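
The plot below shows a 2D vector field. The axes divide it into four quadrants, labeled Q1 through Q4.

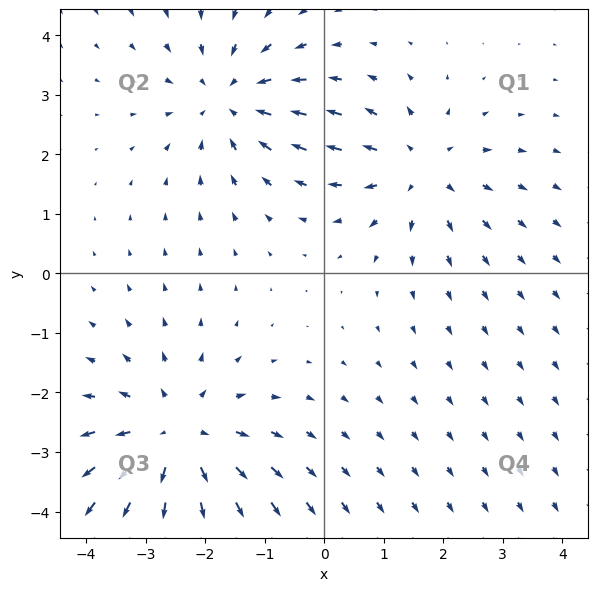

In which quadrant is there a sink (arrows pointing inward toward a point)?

Q2

The sink sits at approximately (-1.6, 2.9), which lies in quadrant Q2. The divergence there is about -3, negative as expected for a sink.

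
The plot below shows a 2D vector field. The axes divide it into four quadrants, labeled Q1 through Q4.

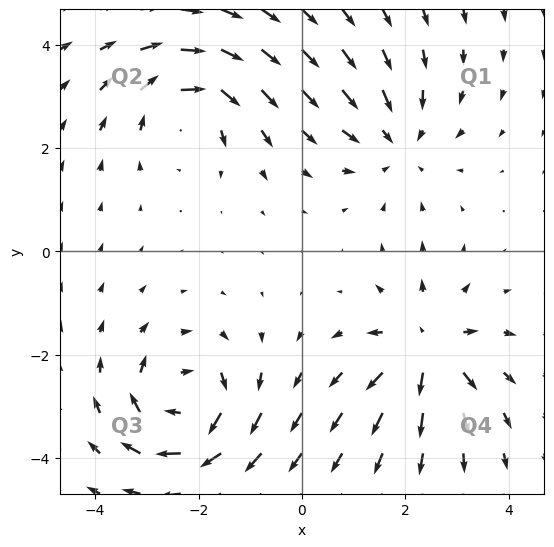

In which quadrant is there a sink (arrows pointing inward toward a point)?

Q1

The sink sits at approximately (1.8, 2.1), which lies in quadrant Q1. The divergence there is about -3, negative as expected for a sink.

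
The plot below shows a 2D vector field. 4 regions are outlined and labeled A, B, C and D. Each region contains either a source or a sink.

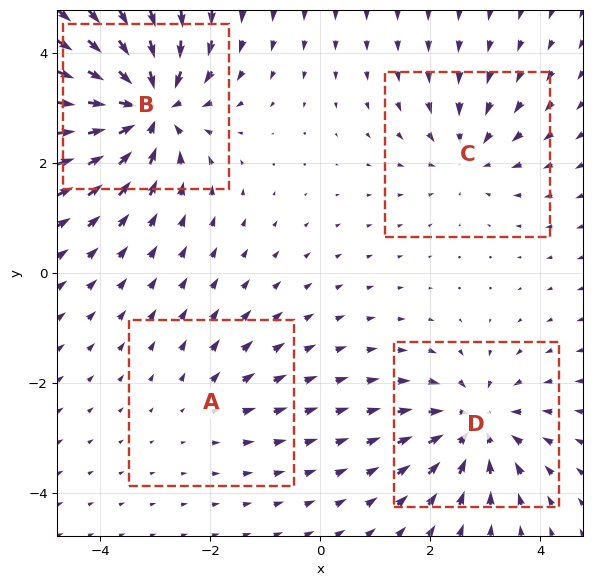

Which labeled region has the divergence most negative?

B

Divergence at each region's feature centre — A: about +2, B: about -8, C: about -3, D: about -5. Region B is most negative.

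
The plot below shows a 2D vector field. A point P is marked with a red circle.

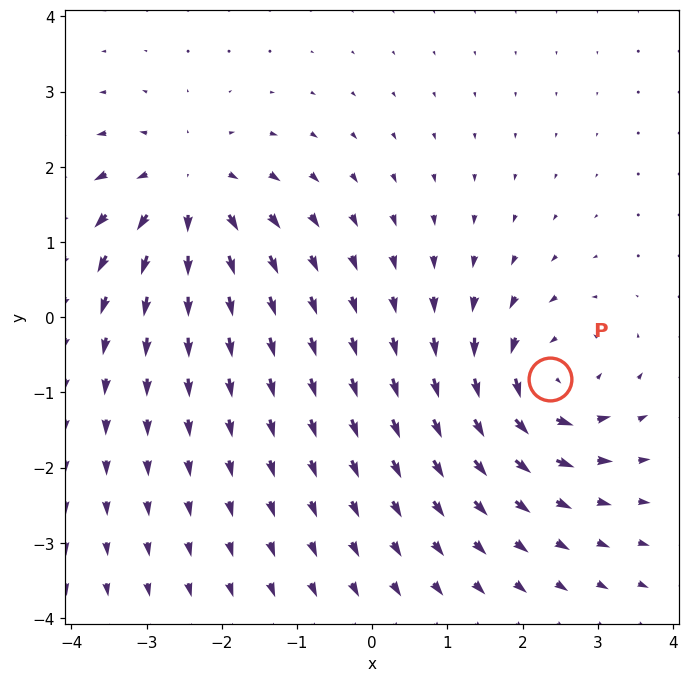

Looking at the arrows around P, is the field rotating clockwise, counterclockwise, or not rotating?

counterclockwise

Near P at (2.4, -0.8) the arrows circulate counterclockwise. The curl (z-component) there is about +4; positive curl means counterclockwise rotation.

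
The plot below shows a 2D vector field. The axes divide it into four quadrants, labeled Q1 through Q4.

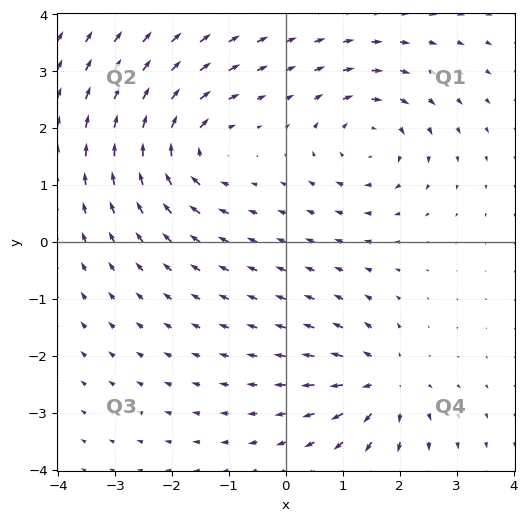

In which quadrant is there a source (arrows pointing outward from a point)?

The source sits at approximately (1.7, -2.5), which lies in quadrant Q4. The divergence there is about +5, positive as expected for a source.

Q4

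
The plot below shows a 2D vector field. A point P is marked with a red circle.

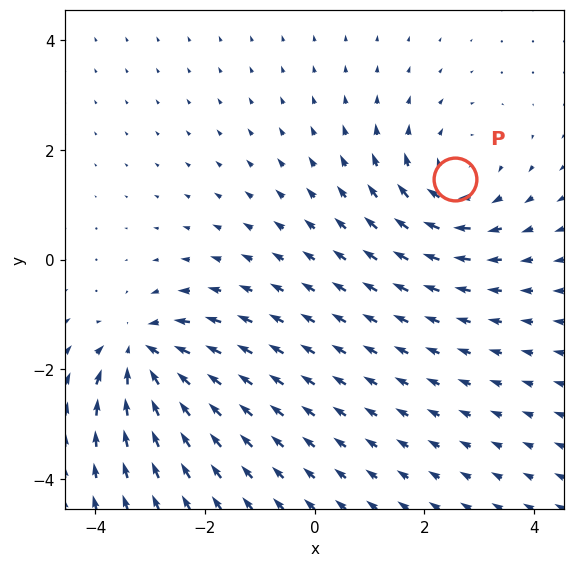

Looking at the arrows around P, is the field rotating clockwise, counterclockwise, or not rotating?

Near P at (2.6, 1.5) the arrows circulate clockwise. The curl (z-component) there is about -3; negative curl means clockwise rotation.

clockwise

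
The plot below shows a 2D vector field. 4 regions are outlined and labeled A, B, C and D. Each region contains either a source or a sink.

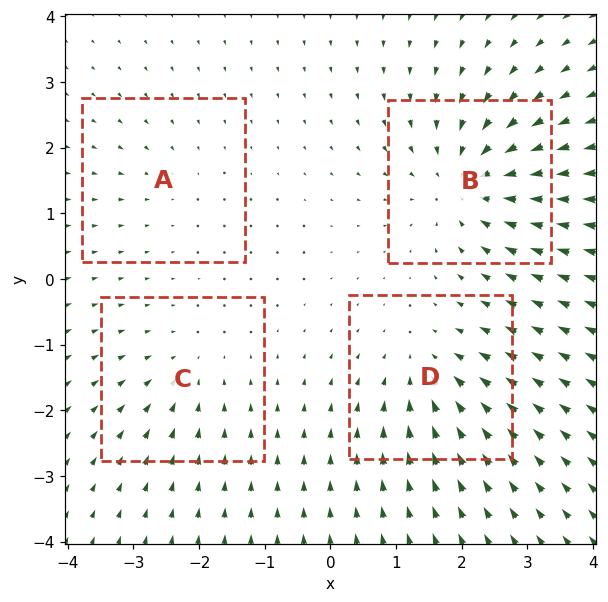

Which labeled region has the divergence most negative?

Divergence at each region's feature centre — A: about -2, B: about -7, C: about -3, D: about -5. Region B is most negative.

B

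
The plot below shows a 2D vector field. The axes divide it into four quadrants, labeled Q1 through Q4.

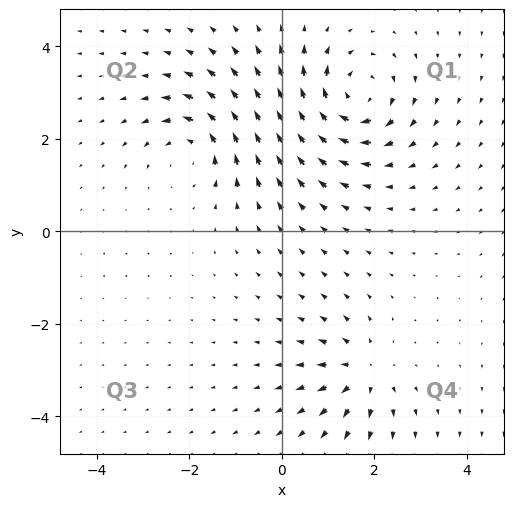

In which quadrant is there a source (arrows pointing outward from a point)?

Q4

The source sits at approximately (1.8, -3.0), which lies in quadrant Q4. The divergence there is about +4, positive as expected for a source.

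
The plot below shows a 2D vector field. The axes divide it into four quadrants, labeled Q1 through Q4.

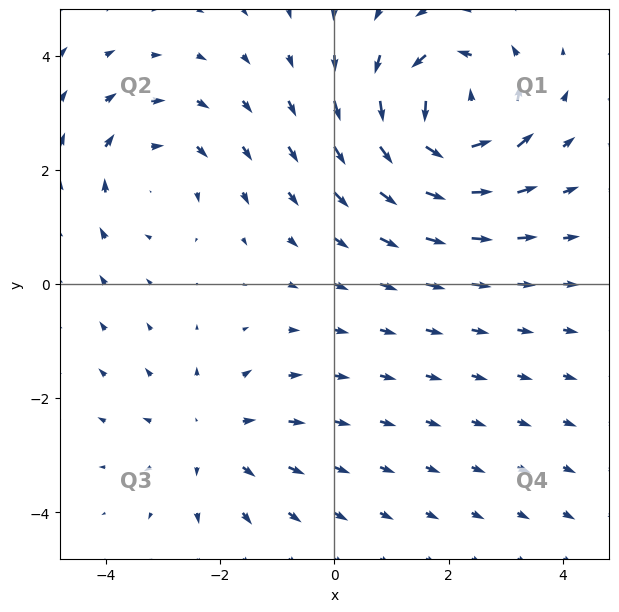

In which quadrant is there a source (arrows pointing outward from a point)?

The source sits at approximately (-2.1, -2.7), which lies in quadrant Q3. The divergence there is about +2, positive as expected for a source.

Q3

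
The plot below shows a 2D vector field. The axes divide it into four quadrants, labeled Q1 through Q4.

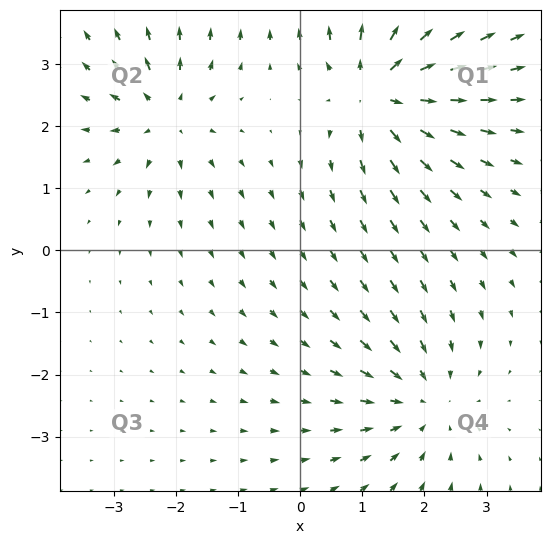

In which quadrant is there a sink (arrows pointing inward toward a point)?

The sink sits at approximately (2.0, -2.4), which lies in quadrant Q4. The divergence there is about -3, negative as expected for a sink.

Q4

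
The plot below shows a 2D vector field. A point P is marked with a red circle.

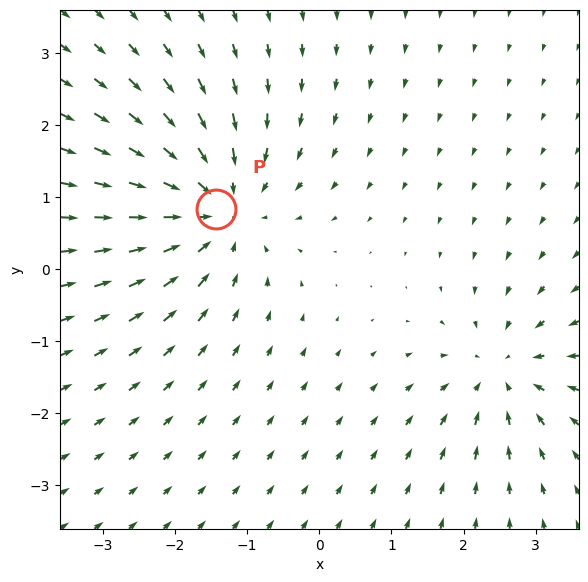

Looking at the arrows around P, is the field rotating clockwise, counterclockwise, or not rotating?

Near P at (-1.4, 0.8) the arrows show no circulation. The curl there is ≈0.

not rotating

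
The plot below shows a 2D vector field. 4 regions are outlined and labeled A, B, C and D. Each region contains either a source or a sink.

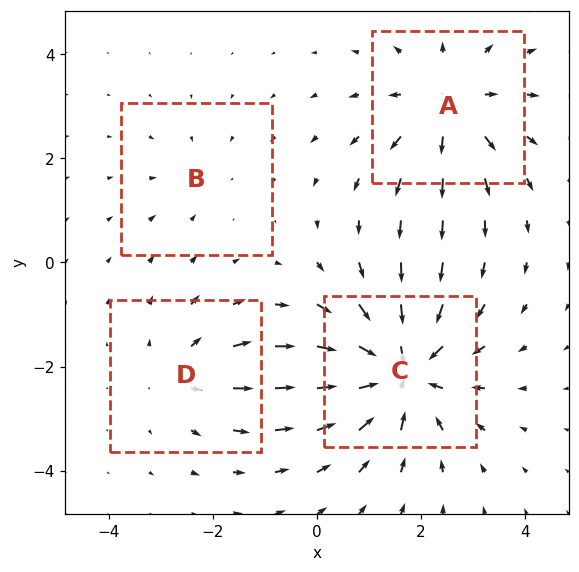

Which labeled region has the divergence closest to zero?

Divergence at each region's feature centre — A: about +5, B: about -2, C: about -7, D: about +3. Region B is closest to zero.

B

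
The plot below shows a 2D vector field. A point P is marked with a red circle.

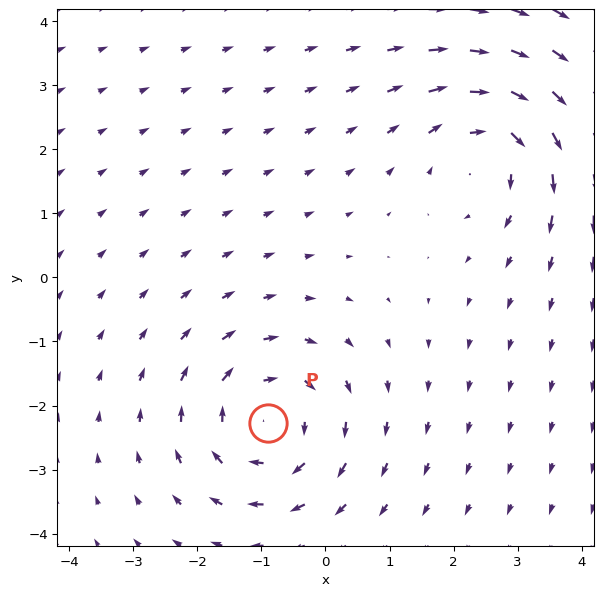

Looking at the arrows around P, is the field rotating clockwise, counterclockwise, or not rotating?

clockwise

Near P at (-0.9, -2.3) the arrows circulate clockwise. The curl (z-component) there is about -3; negative curl means clockwise rotation.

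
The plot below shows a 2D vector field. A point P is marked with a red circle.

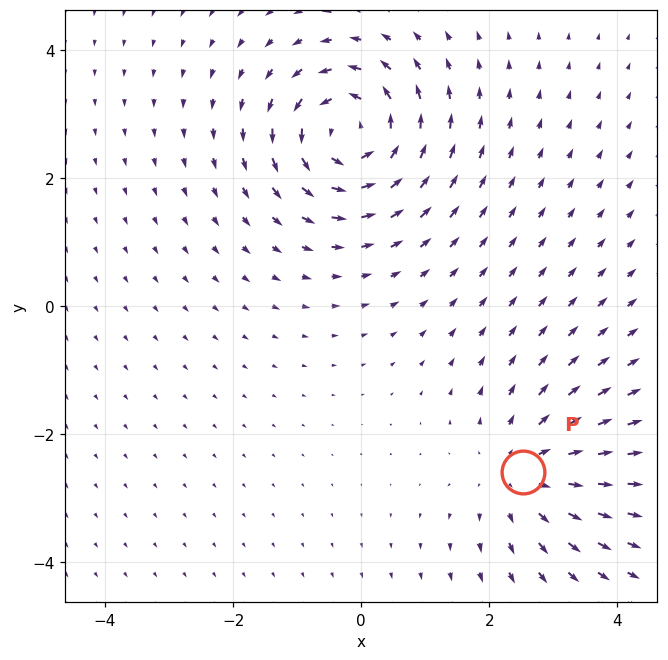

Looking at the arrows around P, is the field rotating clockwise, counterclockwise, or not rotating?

Near P at (2.5, -2.6) the arrows show no circulation. The curl there is ≈0.

not rotating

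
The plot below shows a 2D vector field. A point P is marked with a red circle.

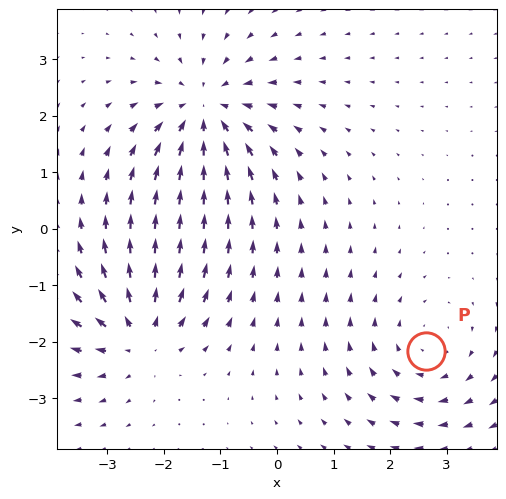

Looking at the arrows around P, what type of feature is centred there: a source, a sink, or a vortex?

vortex

At P (2.6, -2.2) the arrows circulate clockwise. Divergence ≈0, curl about -3 — near-zero divergence with nonzero curl is a vortex.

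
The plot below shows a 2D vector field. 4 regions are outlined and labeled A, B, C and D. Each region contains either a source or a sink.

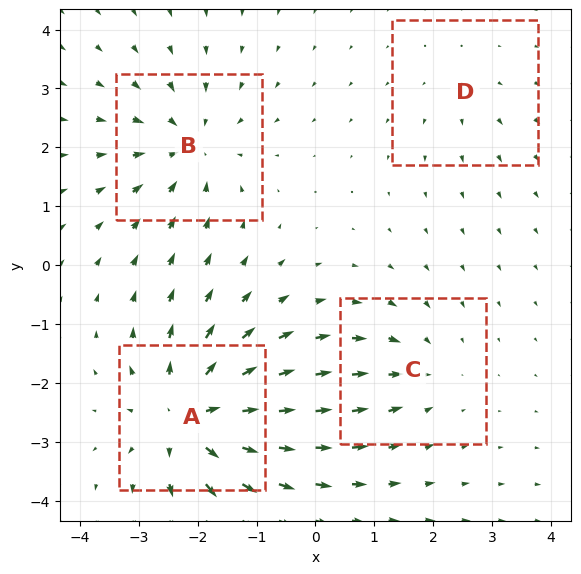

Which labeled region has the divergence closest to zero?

Divergence at each region's feature centre — A: about +7, B: about -5, C: about -3, D: about +2. Region D is closest to zero.

D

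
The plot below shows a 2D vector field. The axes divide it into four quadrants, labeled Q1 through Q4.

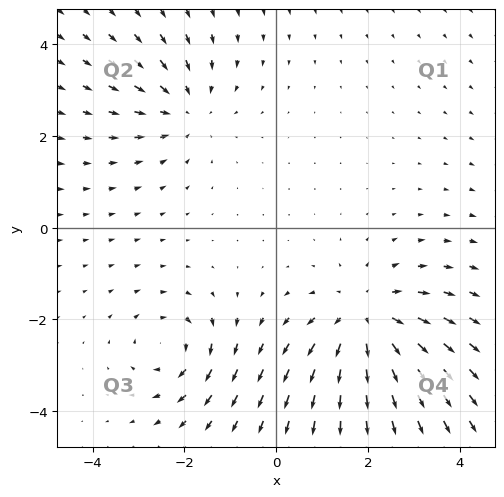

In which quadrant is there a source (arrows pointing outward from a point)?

Q4

The source sits at approximately (2.0, -2.0), which lies in quadrant Q4. The divergence there is about +4, positive as expected for a source.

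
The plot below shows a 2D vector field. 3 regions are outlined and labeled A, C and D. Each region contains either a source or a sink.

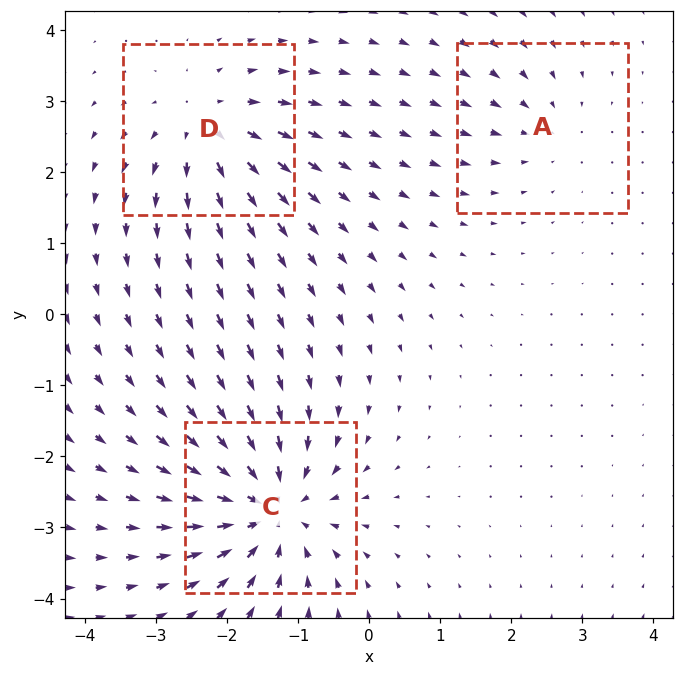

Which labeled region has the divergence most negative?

C

Divergence at each region's feature centre — A: about -2, C: about -6, D: about +4. Region C is most negative.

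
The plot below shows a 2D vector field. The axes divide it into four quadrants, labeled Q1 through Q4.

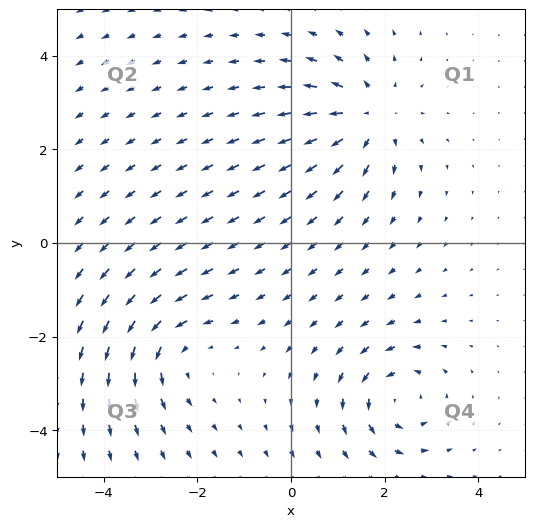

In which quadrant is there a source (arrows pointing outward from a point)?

Q1

The source sits at approximately (1.7, 2.7), which lies in quadrant Q1. The divergence there is about +4, positive as expected for a source.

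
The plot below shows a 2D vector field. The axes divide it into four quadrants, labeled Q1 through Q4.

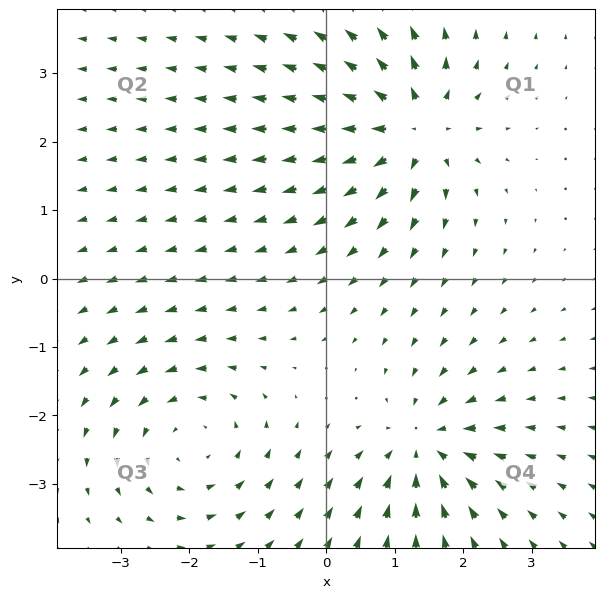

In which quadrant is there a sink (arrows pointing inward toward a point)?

Q4

The sink sits at approximately (1.4, -2.4), which lies in quadrant Q4. The divergence there is about -5, negative as expected for a sink.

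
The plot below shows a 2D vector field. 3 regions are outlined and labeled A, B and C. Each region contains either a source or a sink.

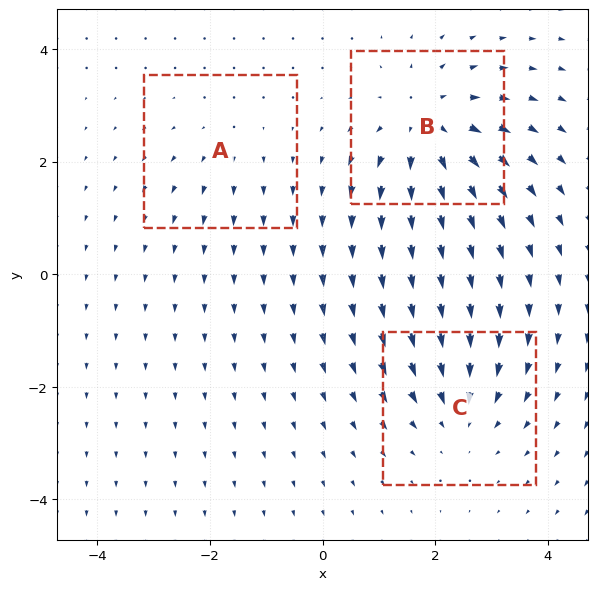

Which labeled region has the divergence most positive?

Divergence at each region's feature centre — A: about +2, B: about +4, C: about -3. Region B is most positive.

B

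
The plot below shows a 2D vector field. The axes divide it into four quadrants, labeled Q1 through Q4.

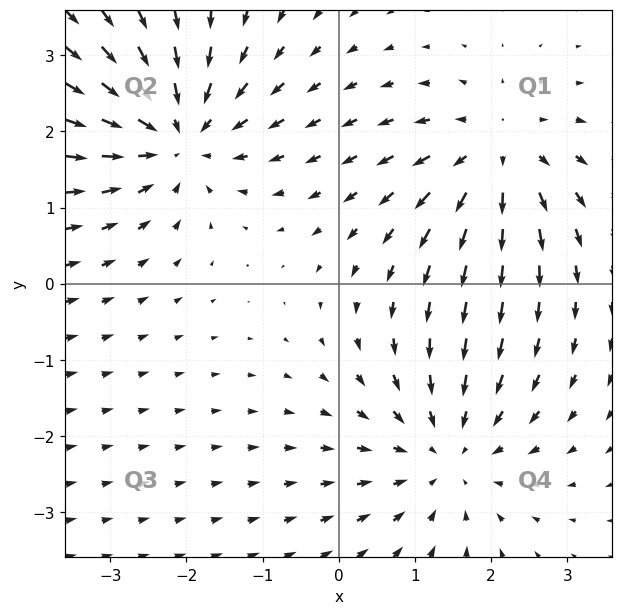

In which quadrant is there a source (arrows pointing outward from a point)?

Q1

The source sits at approximately (2.1, 1.7), which lies in quadrant Q1. The divergence there is about +3, positive as expected for a source.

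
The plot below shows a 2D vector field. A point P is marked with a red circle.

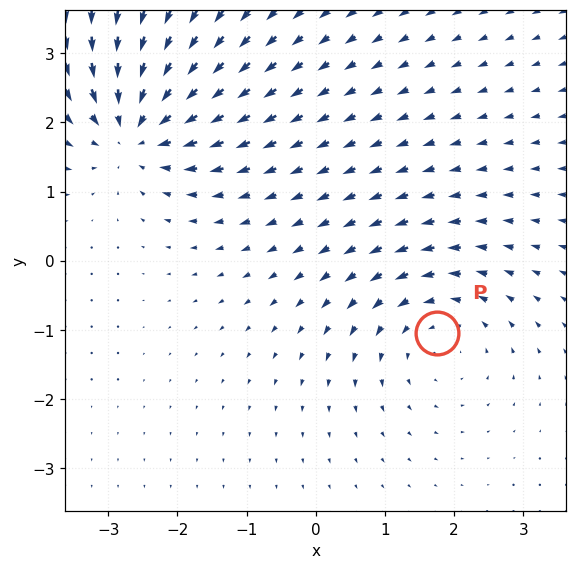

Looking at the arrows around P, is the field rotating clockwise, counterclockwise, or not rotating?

Near P at (1.8, -1.1) the arrows circulate counterclockwise. The curl (z-component) there is about +4; positive curl means counterclockwise rotation.

counterclockwise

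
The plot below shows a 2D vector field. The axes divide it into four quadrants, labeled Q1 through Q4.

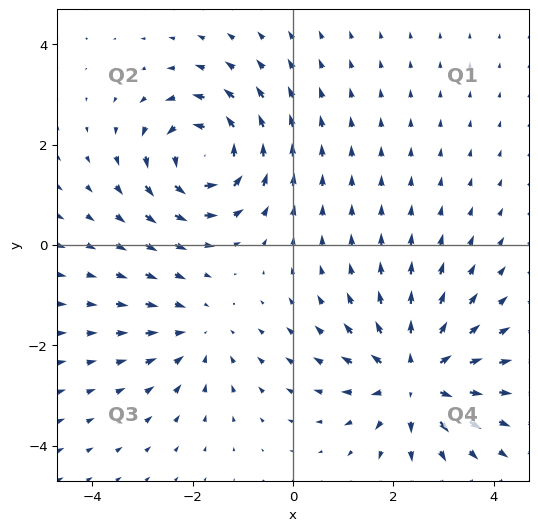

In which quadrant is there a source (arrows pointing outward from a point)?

Q4

The source sits at approximately (2.4, -2.6), which lies in quadrant Q4. The divergence there is about +5, positive as expected for a source.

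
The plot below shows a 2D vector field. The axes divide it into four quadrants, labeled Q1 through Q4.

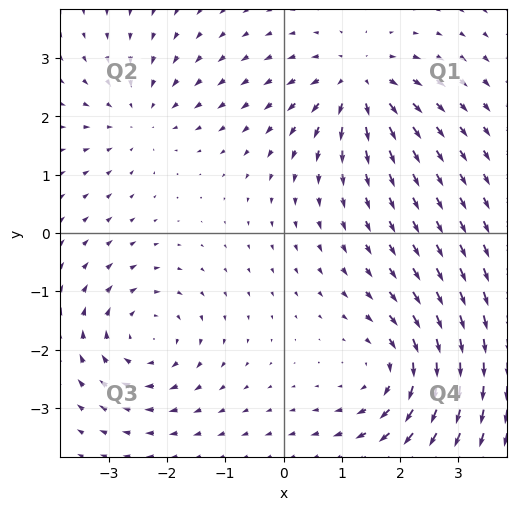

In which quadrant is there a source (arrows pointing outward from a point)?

The source sits at approximately (1.3, 2.6), which lies in quadrant Q1. The divergence there is about +5, positive as expected for a source.

Q1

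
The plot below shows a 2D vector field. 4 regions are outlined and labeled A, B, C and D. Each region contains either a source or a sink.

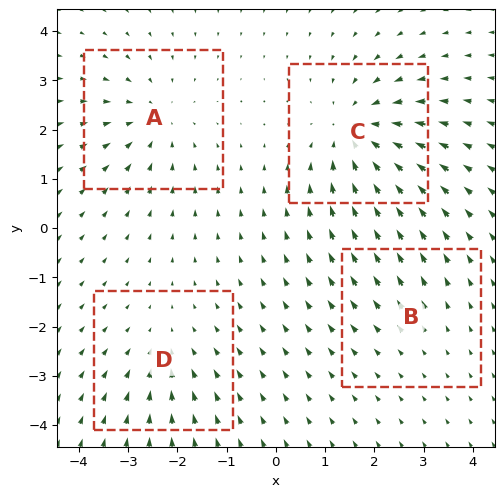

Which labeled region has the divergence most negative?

Divergence at each region's feature centre — A: about -4, B: about +2, C: about -6, D: about -3. Region C is most negative.

C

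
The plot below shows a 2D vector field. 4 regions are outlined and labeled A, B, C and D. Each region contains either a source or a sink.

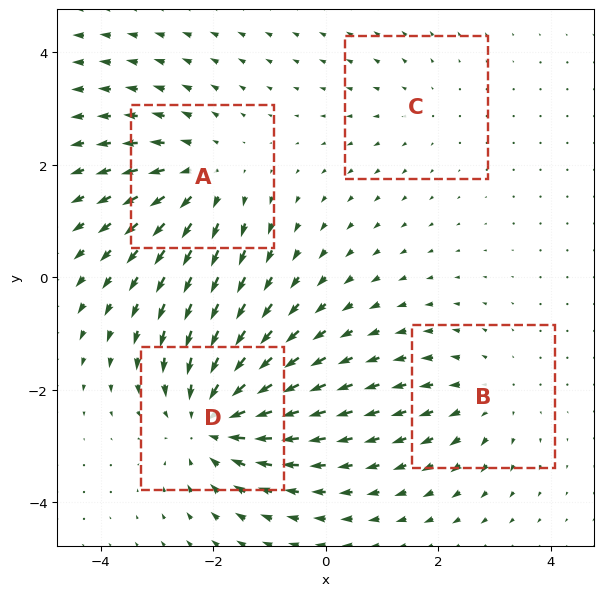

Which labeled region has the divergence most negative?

Divergence at each region's feature centre — A: about +4, B: about +3, C: about +2, D: about -5. Region D is most negative.

D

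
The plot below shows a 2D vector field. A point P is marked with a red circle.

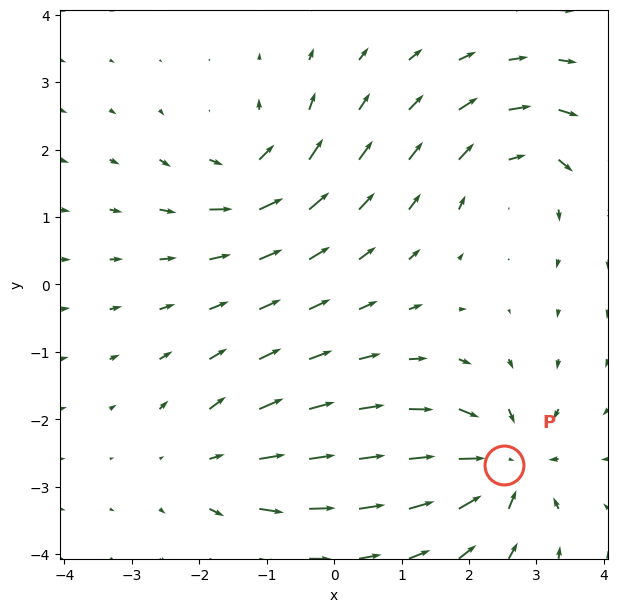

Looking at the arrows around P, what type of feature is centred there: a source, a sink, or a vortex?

sink

At P (2.5, -2.7) the arrows converge inward. Divergence about -7, curl ≈0 — negative divergence with near-zero curl is a sink.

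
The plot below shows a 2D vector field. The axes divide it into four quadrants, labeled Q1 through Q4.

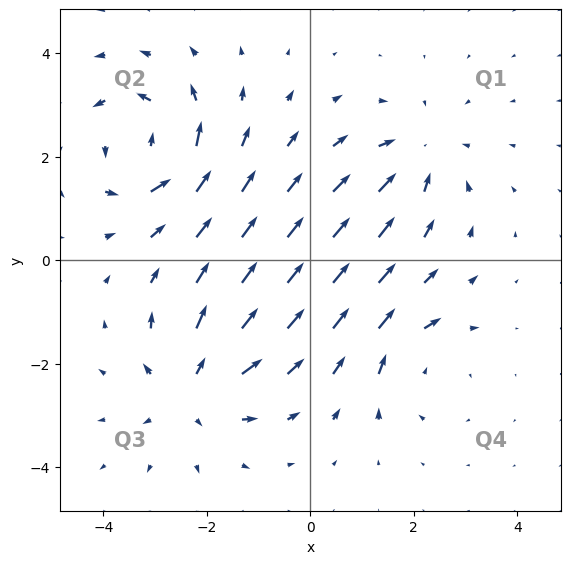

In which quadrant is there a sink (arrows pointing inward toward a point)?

The sink sits at approximately (2.1, 2.0), which lies in quadrant Q1. The divergence there is about -4, negative as expected for a sink.

Q1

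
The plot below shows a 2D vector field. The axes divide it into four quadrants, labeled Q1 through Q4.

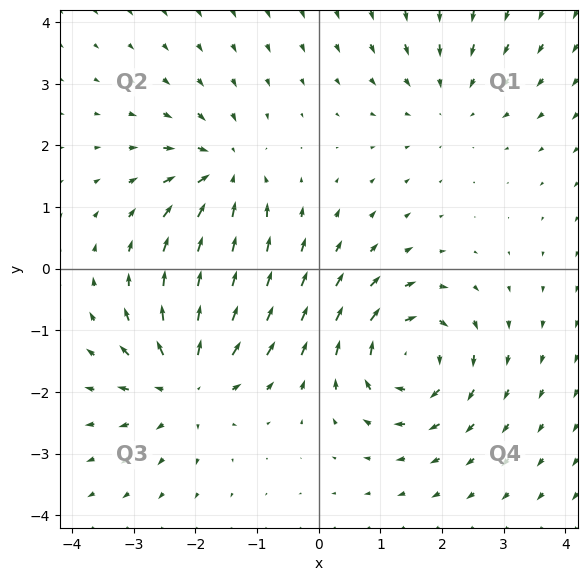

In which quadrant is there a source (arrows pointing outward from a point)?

Q3

The source sits at approximately (-2.1, -1.8), which lies in quadrant Q3. The divergence there is about +5, positive as expected for a source.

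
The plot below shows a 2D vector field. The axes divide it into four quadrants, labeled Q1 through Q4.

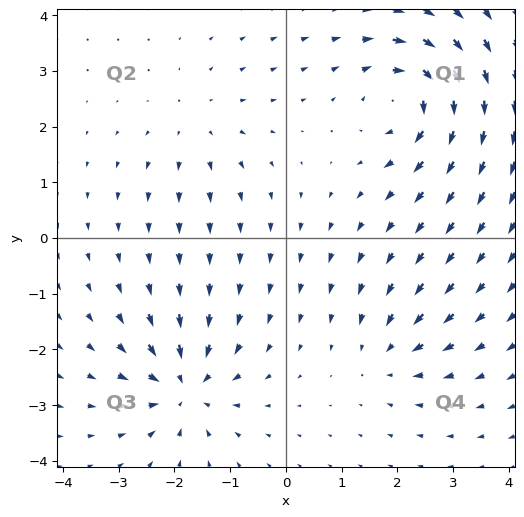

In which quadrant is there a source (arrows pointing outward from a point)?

Q2

The source sits at approximately (-1.6, 2.0), which lies in quadrant Q2. The divergence there is about +2, positive as expected for a source.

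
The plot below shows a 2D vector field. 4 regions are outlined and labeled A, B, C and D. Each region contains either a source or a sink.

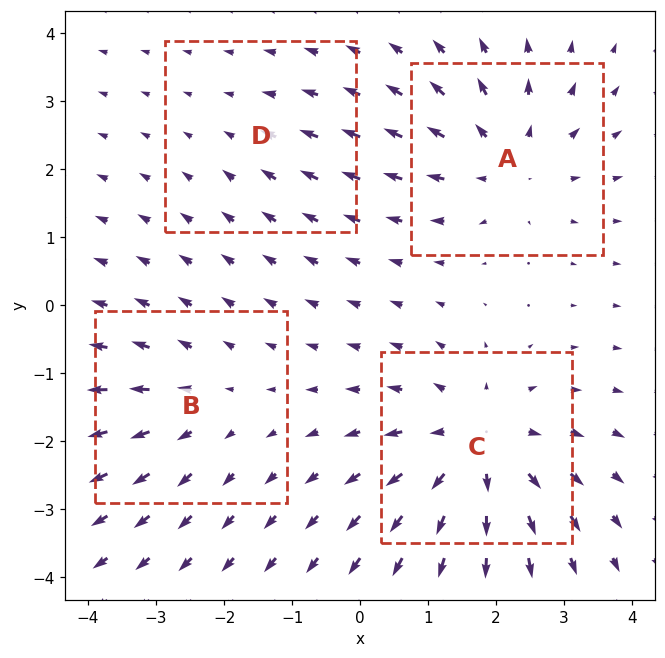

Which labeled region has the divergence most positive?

C

Divergence at each region's feature centre — A: about +5, B: about +3, C: about +6, D: about -2. Region C is most positive.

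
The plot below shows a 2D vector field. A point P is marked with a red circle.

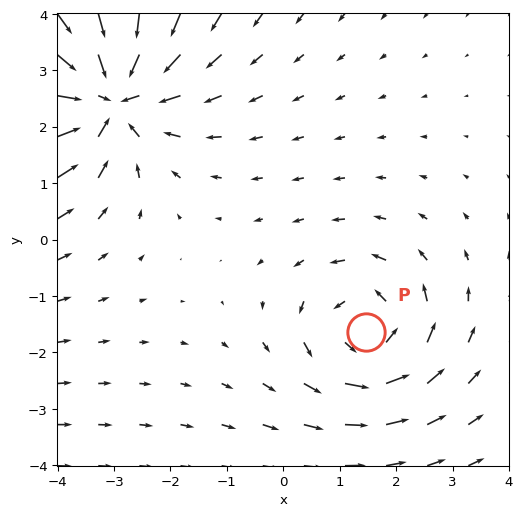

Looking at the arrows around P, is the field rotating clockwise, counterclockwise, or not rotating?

counterclockwise

Near P at (1.5, -1.6) the arrows circulate counterclockwise. The curl (z-component) there is about +3; positive curl means counterclockwise rotation.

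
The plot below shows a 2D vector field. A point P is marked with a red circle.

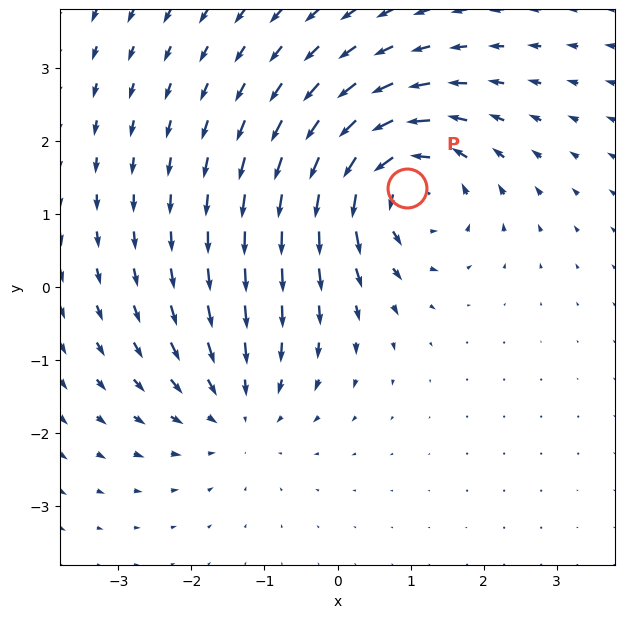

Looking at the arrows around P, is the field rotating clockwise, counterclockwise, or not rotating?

Near P at (1.0, 1.3) the arrows circulate counterclockwise. The curl (z-component) there is about +4; positive curl means counterclockwise rotation.

counterclockwise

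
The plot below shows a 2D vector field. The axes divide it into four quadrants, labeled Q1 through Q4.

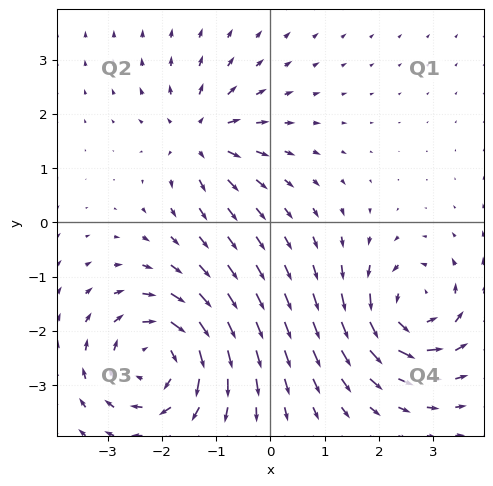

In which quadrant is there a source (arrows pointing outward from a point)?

Q2

The source sits at approximately (-1.3, 1.6), which lies in quadrant Q2. The divergence there is about +4, positive as expected for a source.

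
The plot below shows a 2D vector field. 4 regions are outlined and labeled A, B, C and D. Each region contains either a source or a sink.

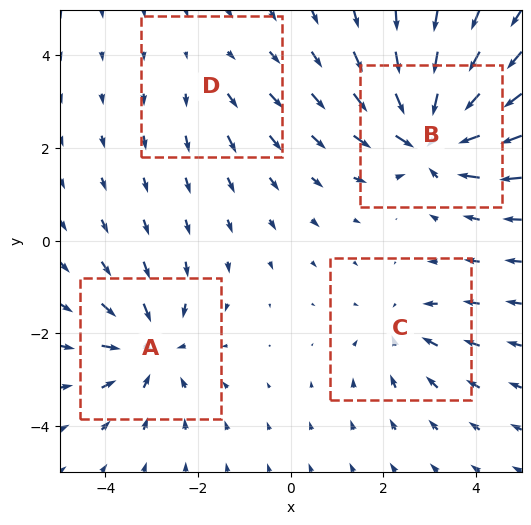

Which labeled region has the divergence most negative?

Divergence at each region's feature centre — A: about -5, B: about -7, C: about -3, D: about +2. Region B is most negative.

B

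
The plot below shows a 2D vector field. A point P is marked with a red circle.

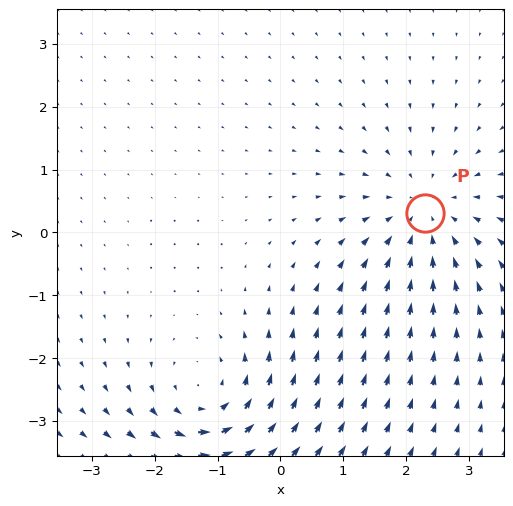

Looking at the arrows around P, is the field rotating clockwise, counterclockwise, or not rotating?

Near P at (2.3, 0.3) the arrows show no circulation. The curl there is ≈0.

not rotating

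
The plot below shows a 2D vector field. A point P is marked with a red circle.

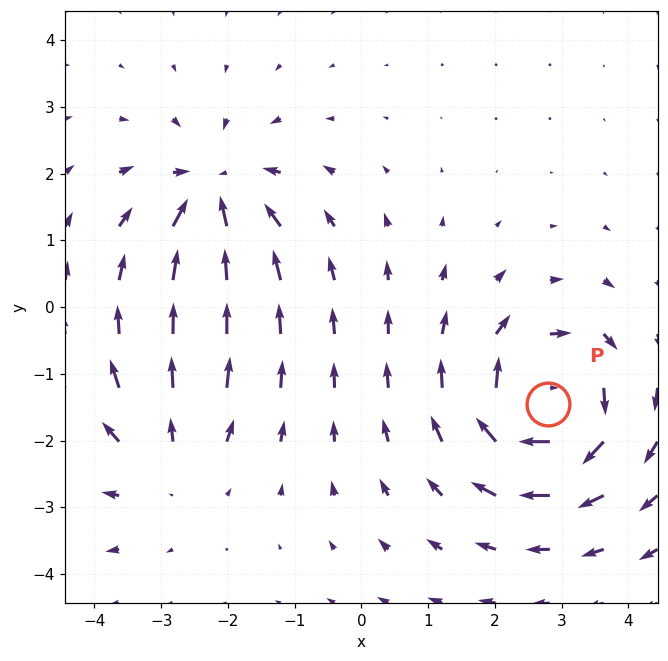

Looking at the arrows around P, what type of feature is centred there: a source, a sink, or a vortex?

vortex

At P (2.8, -1.4) the arrows circulate clockwise. Divergence ≈0, curl about -6 — near-zero divergence with nonzero curl is a vortex.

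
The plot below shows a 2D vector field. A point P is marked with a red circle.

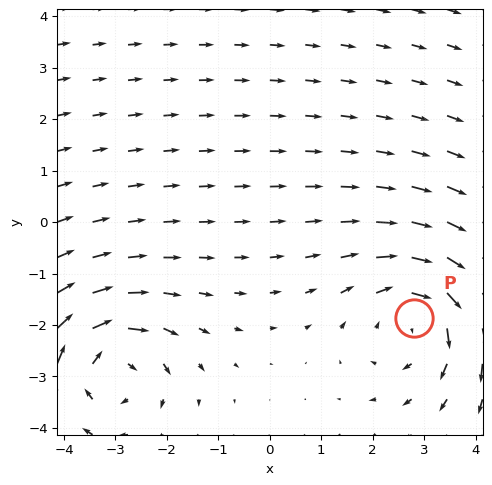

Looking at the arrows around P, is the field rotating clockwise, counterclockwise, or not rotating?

clockwise

Near P at (2.8, -1.9) the arrows circulate clockwise. The curl (z-component) there is about -4; negative curl means clockwise rotation.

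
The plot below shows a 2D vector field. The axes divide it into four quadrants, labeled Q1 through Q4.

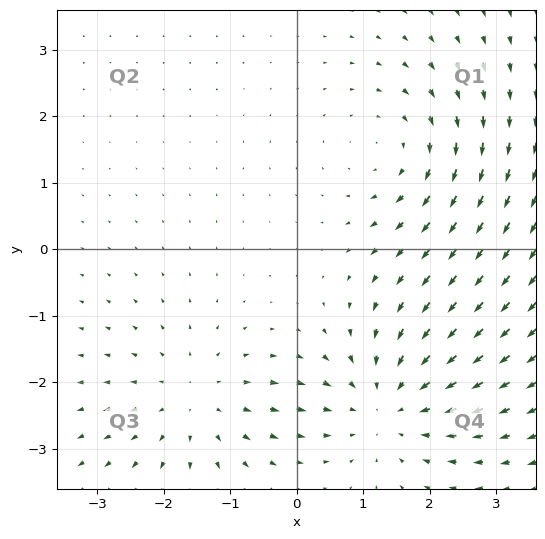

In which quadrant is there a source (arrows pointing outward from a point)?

Q3

The source sits at approximately (-1.5, -2.3), which lies in quadrant Q3. The divergence there is about +3, positive as expected for a source.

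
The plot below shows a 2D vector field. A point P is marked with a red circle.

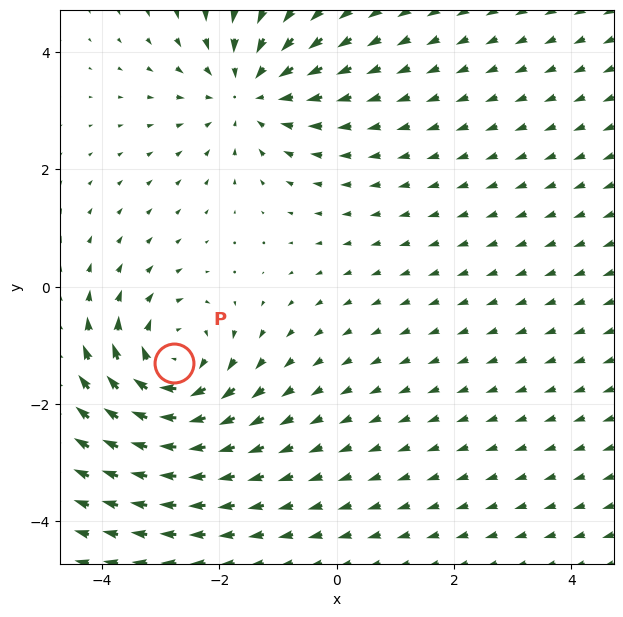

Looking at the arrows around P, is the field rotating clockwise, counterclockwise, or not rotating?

clockwise

Near P at (-2.8, -1.3) the arrows circulate clockwise. The curl (z-component) there is about -4; negative curl means clockwise rotation.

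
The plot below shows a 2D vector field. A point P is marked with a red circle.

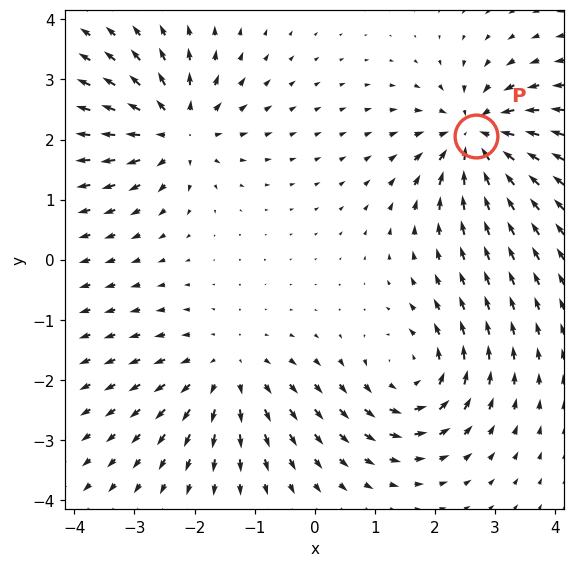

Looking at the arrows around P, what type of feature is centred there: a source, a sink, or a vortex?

At P (2.7, 2.1) the arrows converge inward. Divergence about -5, curl ≈0 — negative divergence with near-zero curl is a sink.

sink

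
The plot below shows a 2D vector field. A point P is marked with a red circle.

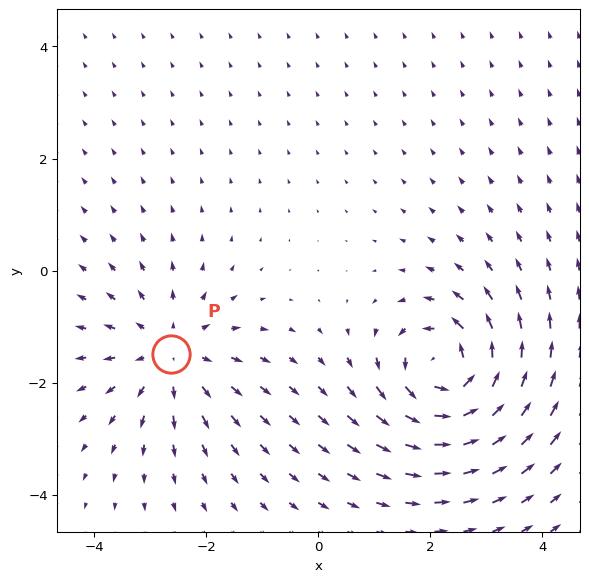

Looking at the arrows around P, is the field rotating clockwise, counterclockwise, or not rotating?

not rotating

Near P at (-2.6, -1.5) the arrows show no circulation. The curl there is ≈0.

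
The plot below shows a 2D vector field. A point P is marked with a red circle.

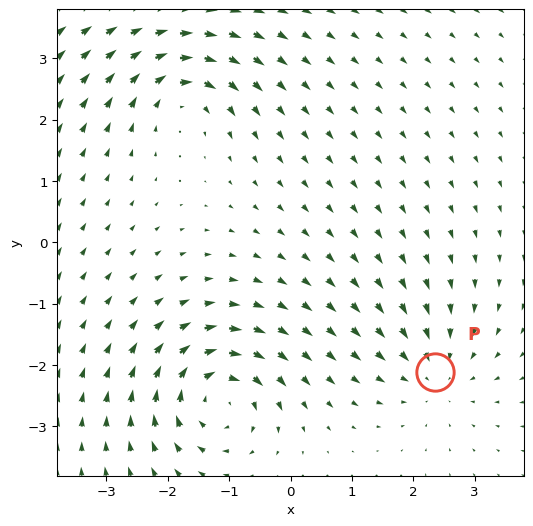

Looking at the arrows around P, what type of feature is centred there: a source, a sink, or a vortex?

At P (2.3, -2.1) the arrows converge inward. Divergence about -4, curl ≈0 — negative divergence with near-zero curl is a sink.

sink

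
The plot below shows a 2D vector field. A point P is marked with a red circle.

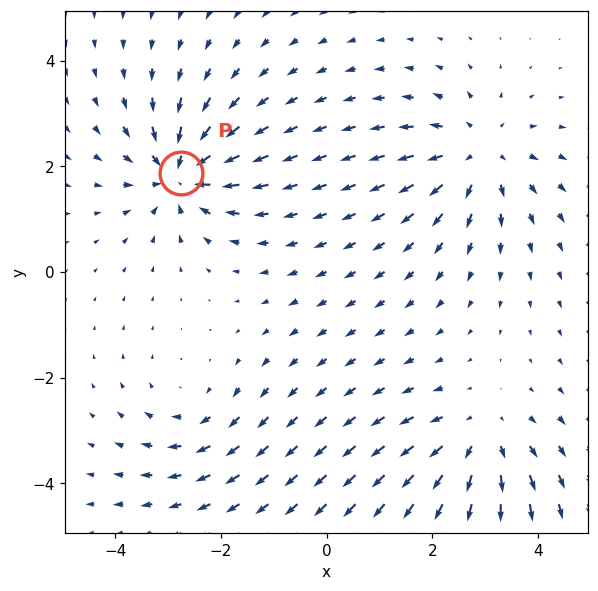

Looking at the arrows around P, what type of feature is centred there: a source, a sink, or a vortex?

At P (-2.8, 1.9) the arrows converge inward. Divergence about -7, curl ≈0 — negative divergence with near-zero curl is a sink.

sink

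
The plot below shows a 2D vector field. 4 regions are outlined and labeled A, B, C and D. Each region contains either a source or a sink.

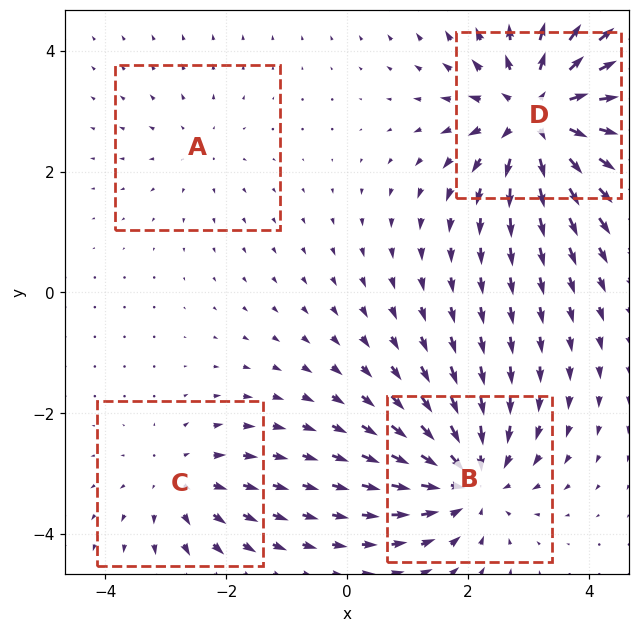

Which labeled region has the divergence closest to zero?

Divergence at each region's feature centre — A: about +2, B: about -5, C: about +3, D: about +7. Region A is closest to zero.

A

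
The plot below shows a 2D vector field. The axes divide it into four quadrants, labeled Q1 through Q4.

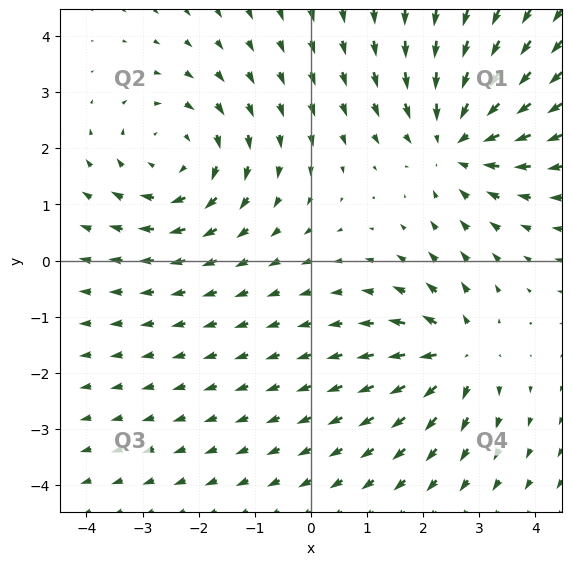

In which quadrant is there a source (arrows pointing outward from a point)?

Q4

The source sits at approximately (2.6, -1.7), which lies in quadrant Q4. The divergence there is about +4, positive as expected for a source.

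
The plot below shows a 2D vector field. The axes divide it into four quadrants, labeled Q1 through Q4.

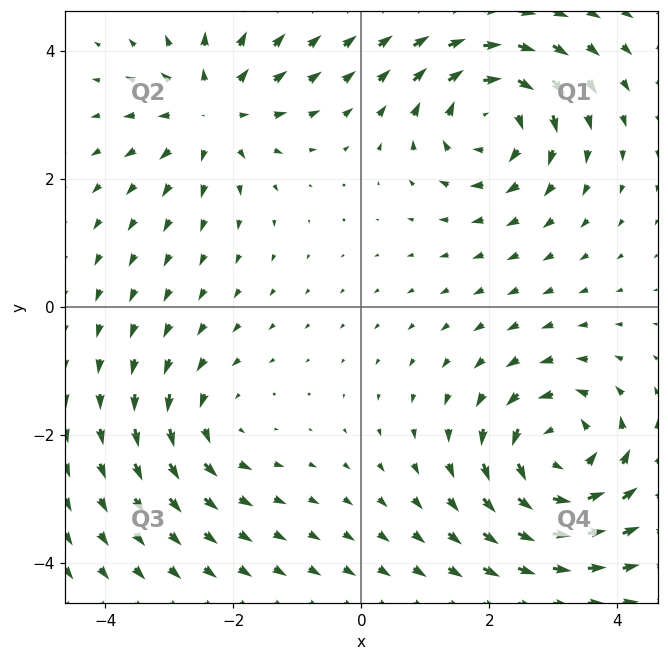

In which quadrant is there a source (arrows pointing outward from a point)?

The source sits at approximately (-2.3, 3.0), which lies in quadrant Q2. The divergence there is about +4, positive as expected for a source.

Q2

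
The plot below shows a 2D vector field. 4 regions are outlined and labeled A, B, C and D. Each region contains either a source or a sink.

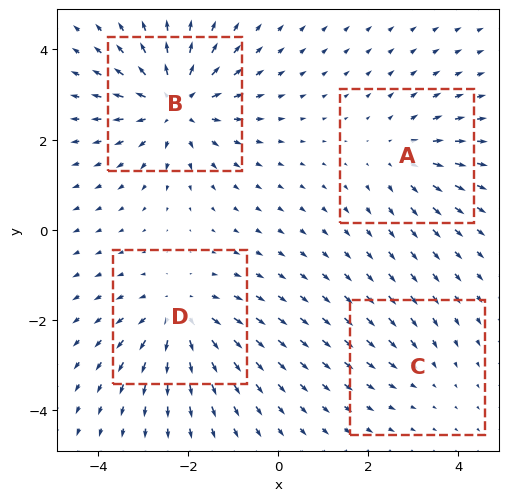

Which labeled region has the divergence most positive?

Divergence at each region's feature centre — A: about +3, B: about +6, C: about -2, D: about +5. Region B is most positive.

B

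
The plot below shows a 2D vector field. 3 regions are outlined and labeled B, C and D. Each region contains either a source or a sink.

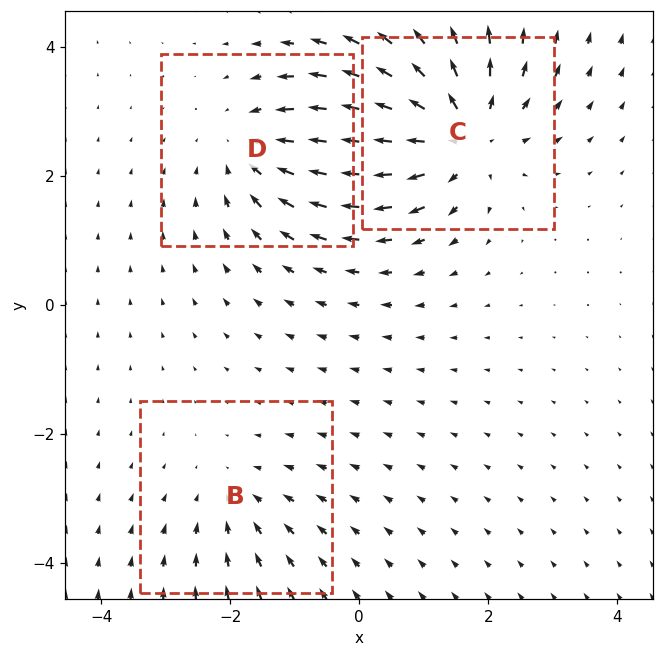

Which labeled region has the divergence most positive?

Divergence at each region's feature centre — B: about -2, C: about +4, D: about -3. Region C is most positive.

C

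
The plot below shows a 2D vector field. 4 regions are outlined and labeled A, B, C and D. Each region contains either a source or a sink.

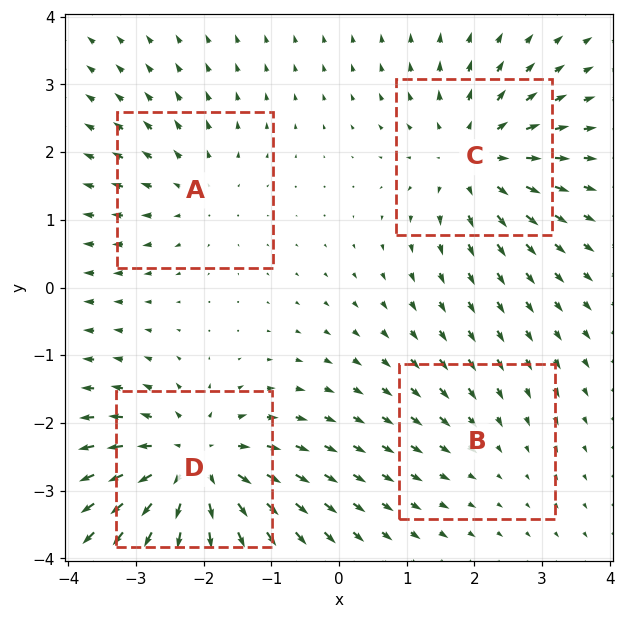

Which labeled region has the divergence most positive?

Divergence at each region's feature centre — A: about +3, B: about -2, C: about +5, D: about +7. Region D is most positive.

D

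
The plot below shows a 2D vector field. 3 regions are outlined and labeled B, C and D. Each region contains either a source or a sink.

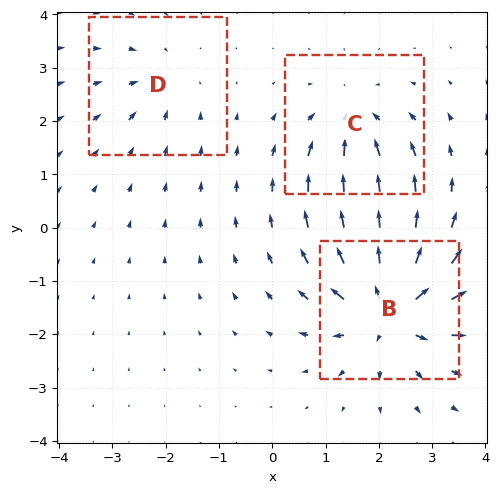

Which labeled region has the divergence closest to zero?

Divergence at each region's feature centre — B: about +6, C: about -4, D: about -3. Region D is closest to zero.

D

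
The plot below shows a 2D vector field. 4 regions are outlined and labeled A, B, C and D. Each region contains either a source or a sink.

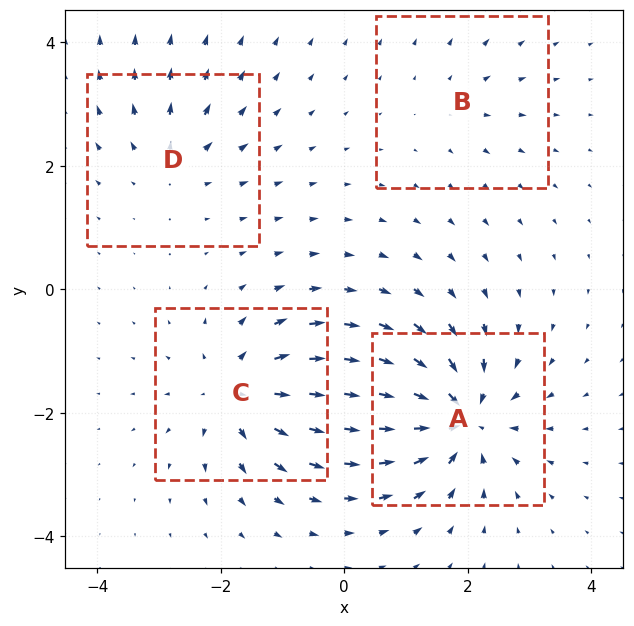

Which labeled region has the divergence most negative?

A

Divergence at each region's feature centre — A: about -8, B: about +2, C: about +6, D: about +4. Region A is most negative.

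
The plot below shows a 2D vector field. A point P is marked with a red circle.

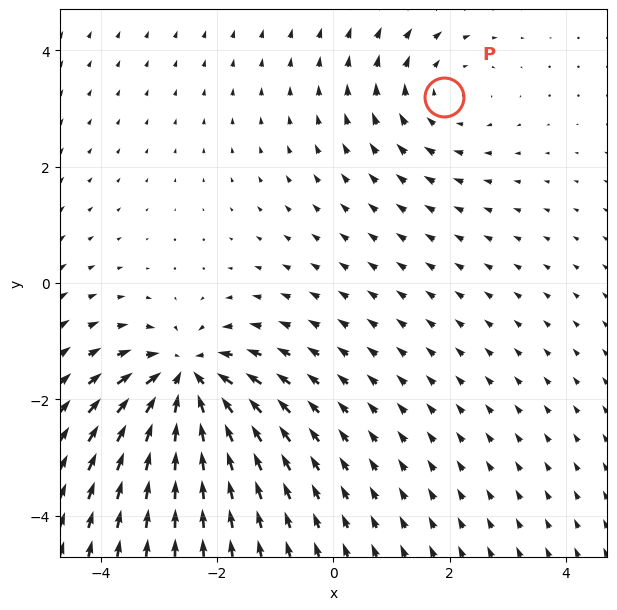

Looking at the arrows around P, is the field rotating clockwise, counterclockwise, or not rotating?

Near P at (1.9, 3.2) the arrows circulate clockwise. The curl (z-component) there is about -2; negative curl means clockwise rotation.

clockwise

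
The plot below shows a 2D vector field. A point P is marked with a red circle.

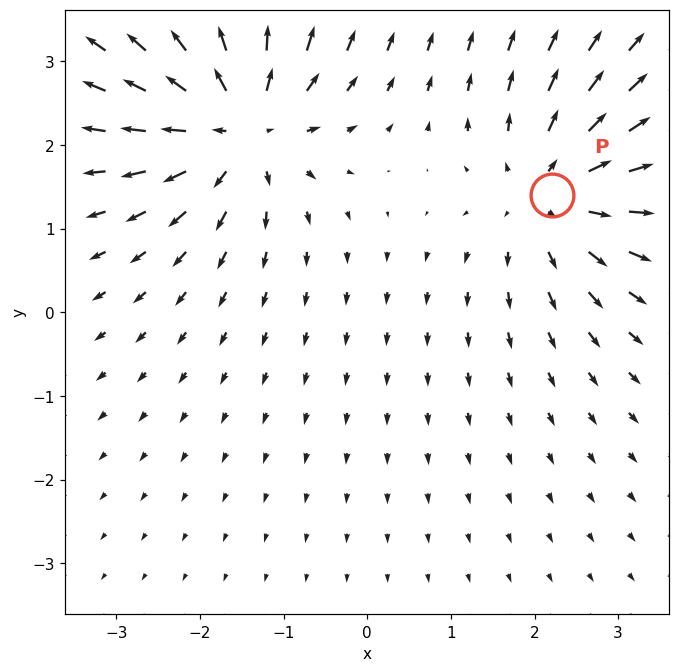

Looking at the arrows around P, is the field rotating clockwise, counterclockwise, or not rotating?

Near P at (2.2, 1.4) the arrows show no circulation. The curl there is ≈0.

not rotating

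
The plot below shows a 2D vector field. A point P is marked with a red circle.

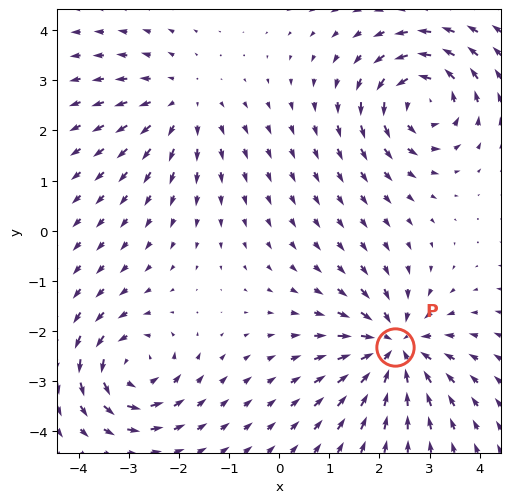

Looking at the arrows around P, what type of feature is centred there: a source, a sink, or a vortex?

sink

At P (2.3, -2.3) the arrows converge inward. Divergence about -6, curl ≈0 — negative divergence with near-zero curl is a sink.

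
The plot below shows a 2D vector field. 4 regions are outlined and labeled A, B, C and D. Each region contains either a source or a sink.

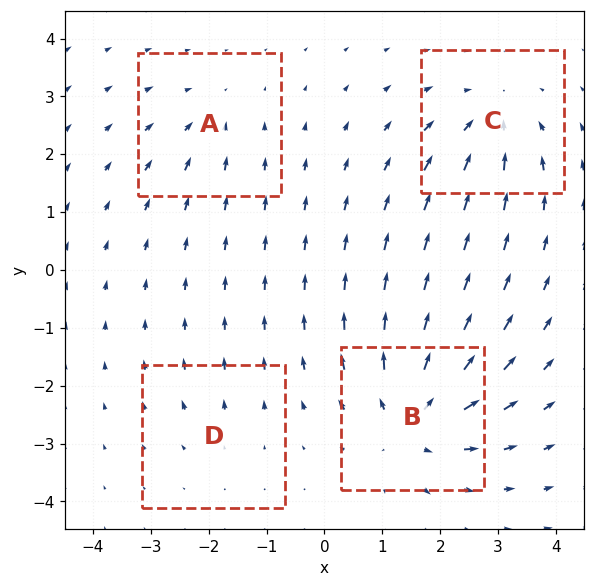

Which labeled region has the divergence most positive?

Divergence at each region's feature centre — A: about -3, B: about +7, C: about -5, D: about +2. Region B is most positive.

B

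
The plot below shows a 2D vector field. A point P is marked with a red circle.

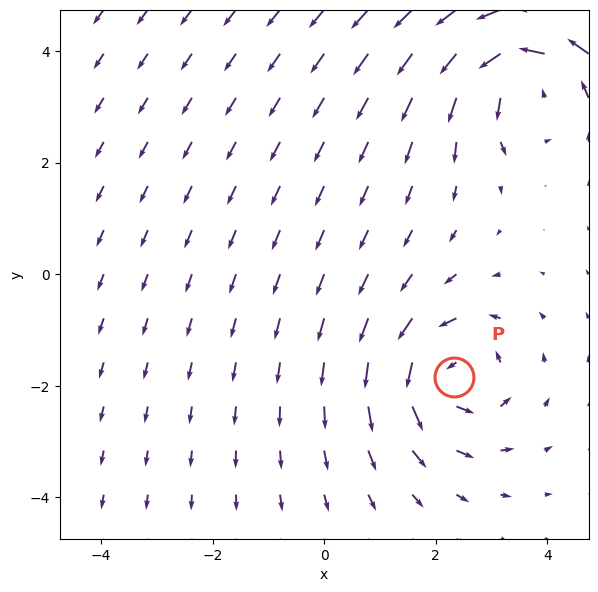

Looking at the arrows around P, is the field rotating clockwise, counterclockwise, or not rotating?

Near P at (2.3, -1.8) the arrows circulate counterclockwise. The curl (z-component) there is about +4; positive curl means counterclockwise rotation.

counterclockwise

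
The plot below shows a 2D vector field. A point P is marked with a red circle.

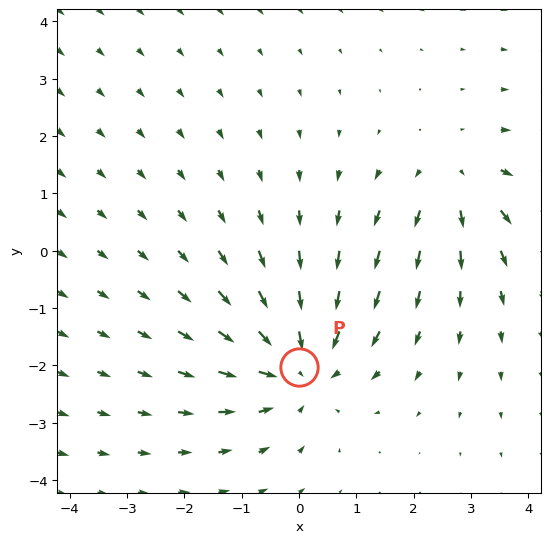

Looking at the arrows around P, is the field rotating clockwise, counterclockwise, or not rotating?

not rotating

Near P at (-0.0, -2.0) the arrows show no circulation. The curl there is ≈0.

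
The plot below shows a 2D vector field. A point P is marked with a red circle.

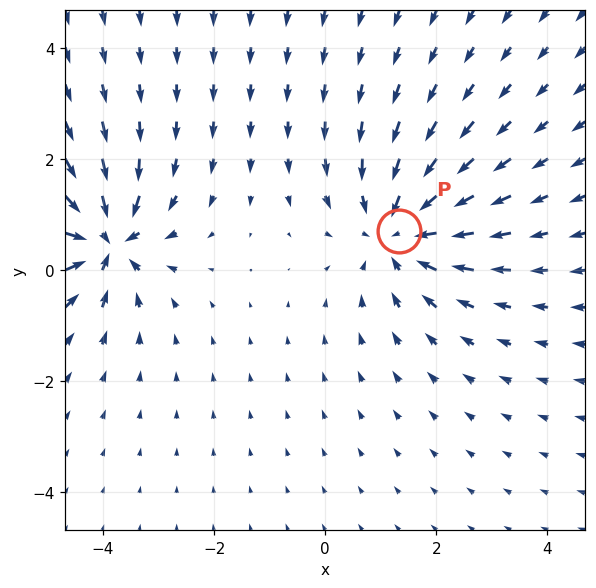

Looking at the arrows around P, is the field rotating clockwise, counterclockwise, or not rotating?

Near P at (1.3, 0.7) the arrows show no circulation. The curl there is ≈0.

not rotating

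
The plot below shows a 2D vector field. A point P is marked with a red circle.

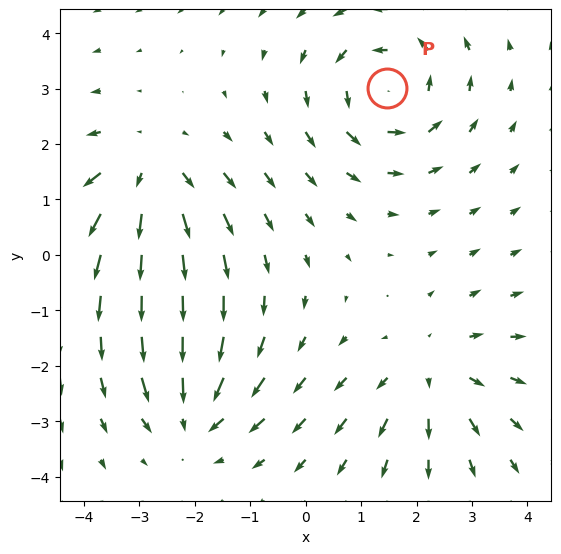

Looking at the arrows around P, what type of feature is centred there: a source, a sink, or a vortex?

At P (1.5, 3.0) the arrows circulate counterclockwise. Divergence ≈0, curl about +5 — near-zero divergence with nonzero curl is a vortex.

vortex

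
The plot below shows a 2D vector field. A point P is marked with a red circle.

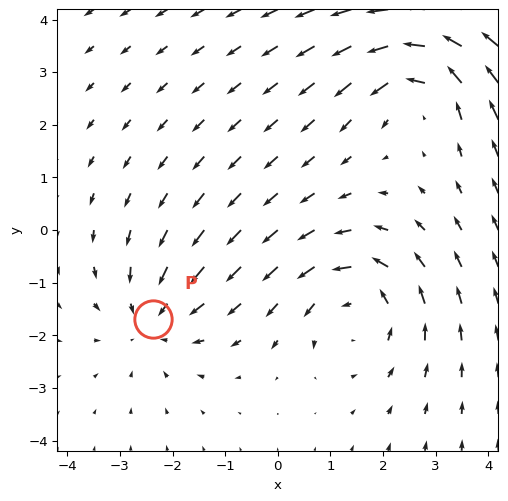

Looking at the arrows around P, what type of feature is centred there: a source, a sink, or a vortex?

sink

At P (-2.4, -1.7) the arrows converge inward. Divergence about -3, curl ≈0 — negative divergence with near-zero curl is a sink.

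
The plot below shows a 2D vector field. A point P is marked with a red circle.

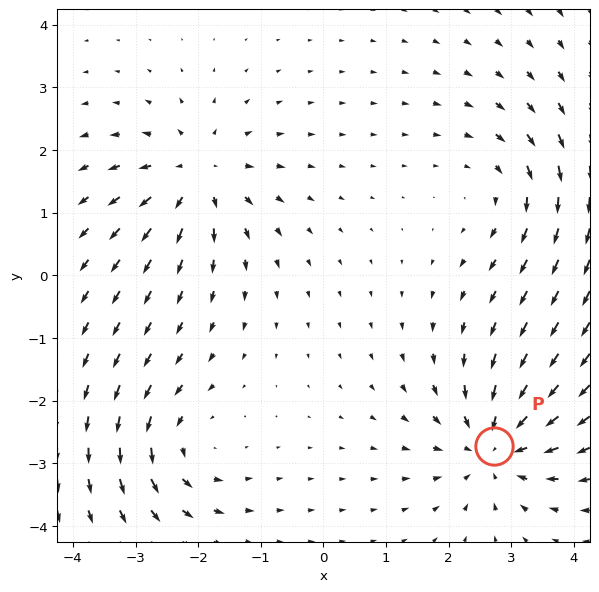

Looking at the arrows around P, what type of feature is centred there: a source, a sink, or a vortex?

sink

At P (2.7, -2.7) the arrows converge inward. Divergence about -4, curl ≈0 — negative divergence with near-zero curl is a sink.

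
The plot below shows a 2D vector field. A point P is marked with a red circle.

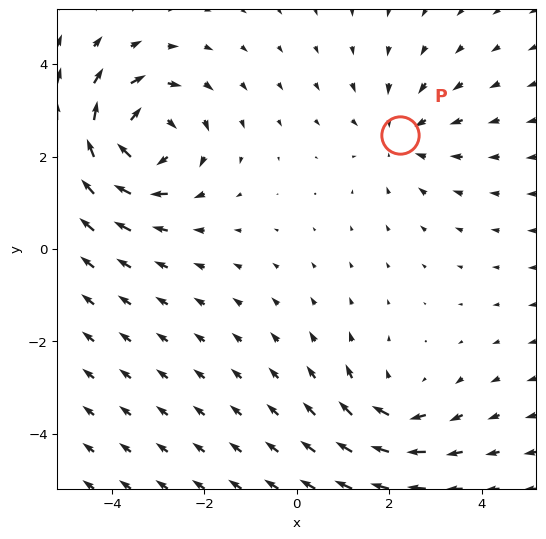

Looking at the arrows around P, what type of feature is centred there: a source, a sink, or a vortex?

sink

At P (2.2, 2.5) the arrows converge inward. Divergence about -2, curl ≈0 — negative divergence with near-zero curl is a sink.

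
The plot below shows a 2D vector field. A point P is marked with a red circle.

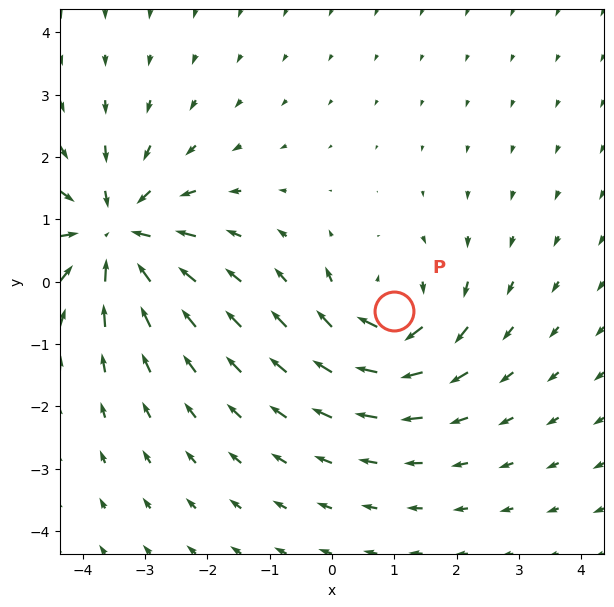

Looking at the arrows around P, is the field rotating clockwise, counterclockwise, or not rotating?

Near P at (1.0, -0.5) the arrows circulate clockwise. The curl (z-component) there is about -5; negative curl means clockwise rotation.

clockwise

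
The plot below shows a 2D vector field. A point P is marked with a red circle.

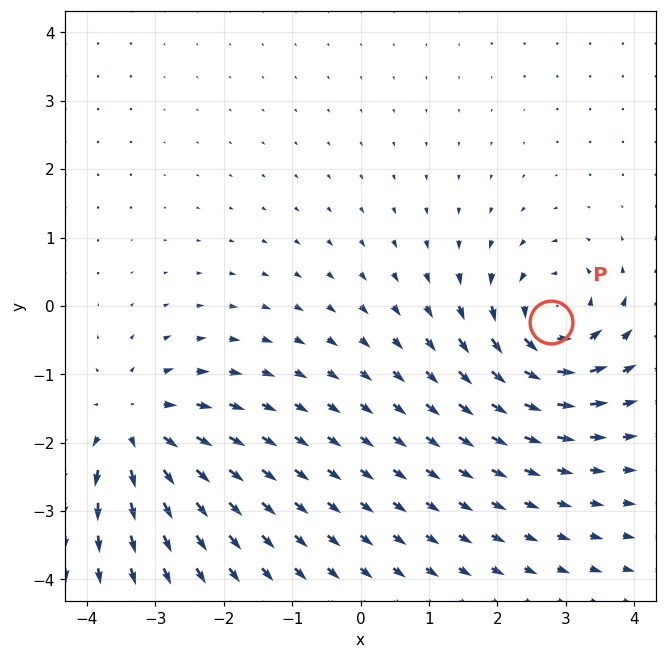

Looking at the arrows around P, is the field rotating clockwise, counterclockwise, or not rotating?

counterclockwise

Near P at (2.8, -0.2) the arrows circulate counterclockwise. The curl (z-component) there is about +4; positive curl means counterclockwise rotation.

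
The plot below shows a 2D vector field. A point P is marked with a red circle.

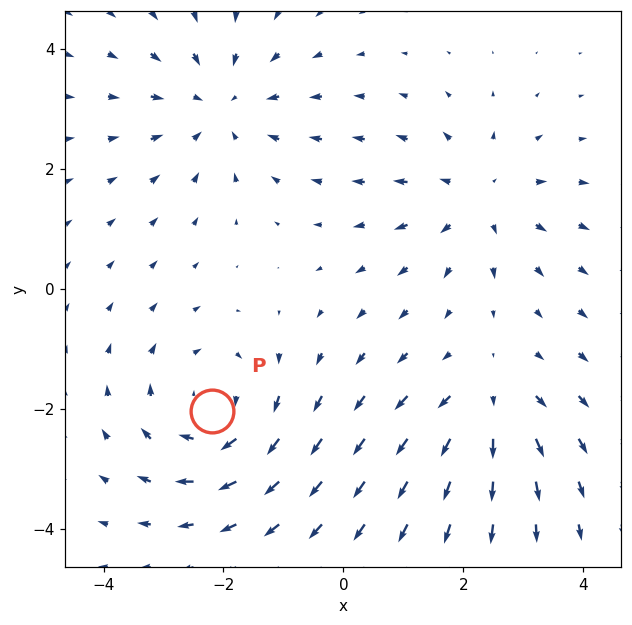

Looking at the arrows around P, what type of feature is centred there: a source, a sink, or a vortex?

vortex

At P (-2.2, -2.0) the arrows circulate clockwise. Divergence ≈0, curl about -4 — near-zero divergence with nonzero curl is a vortex.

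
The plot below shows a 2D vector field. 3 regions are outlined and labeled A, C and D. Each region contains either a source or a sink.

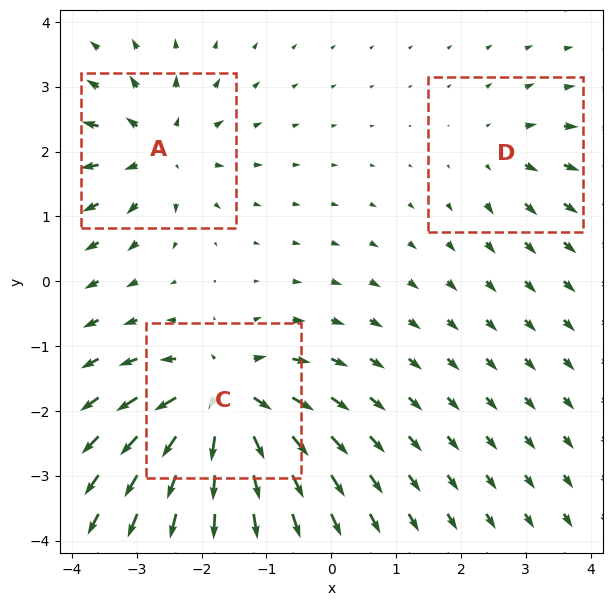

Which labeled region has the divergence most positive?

C

Divergence at each region's feature centre — A: about +4, C: about +6, D: about +2. Region C is most positive.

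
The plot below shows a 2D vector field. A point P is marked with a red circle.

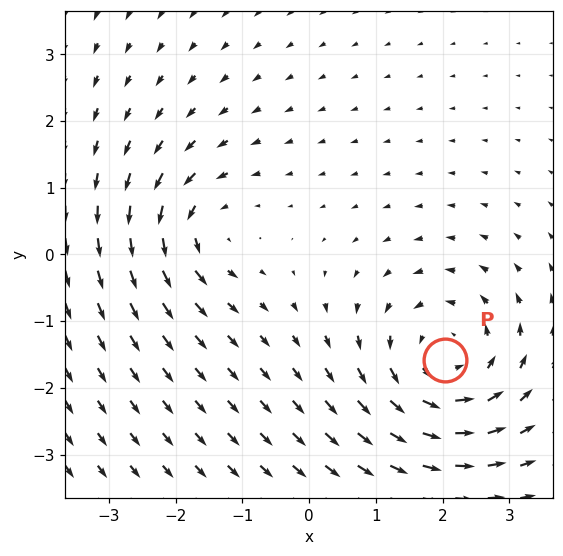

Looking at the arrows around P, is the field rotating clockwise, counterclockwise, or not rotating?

Near P at (2.0, -1.6) the arrows circulate counterclockwise. The curl (z-component) there is about +4; positive curl means counterclockwise rotation.

counterclockwise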